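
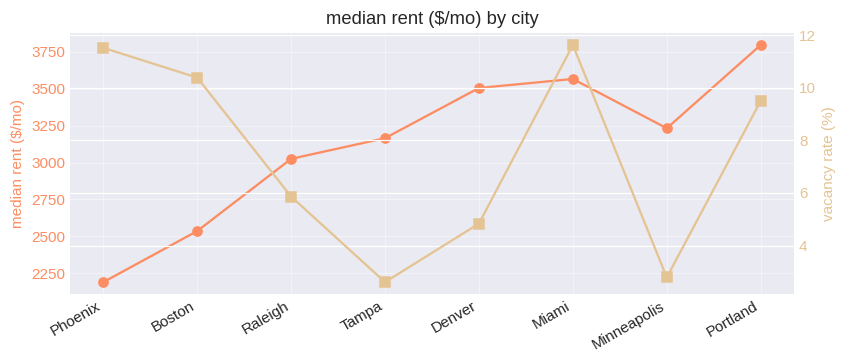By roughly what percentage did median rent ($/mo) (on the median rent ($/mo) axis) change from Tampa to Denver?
≈ +12.5%

Tampa ≈ 3200, Denver ≈ 3600; (3600 − 3200) / 3200 ≈ +12.5%.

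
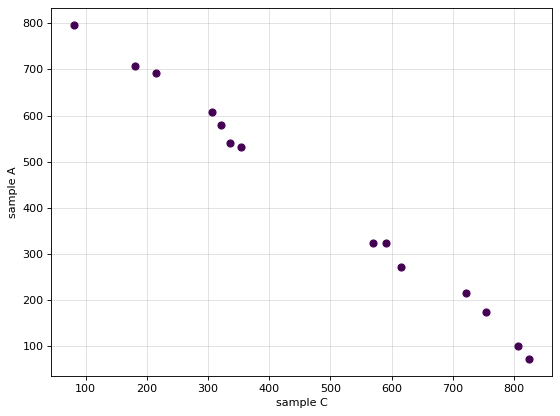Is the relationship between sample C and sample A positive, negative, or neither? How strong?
Points are negatively correlated; strong (|r| ≈ 1.0).

negative, strong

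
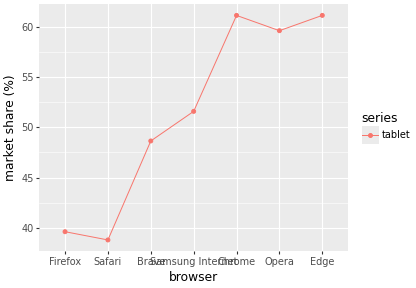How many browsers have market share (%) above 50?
Above 50: Samsung Internet, Chrome, Opera, Edge.

4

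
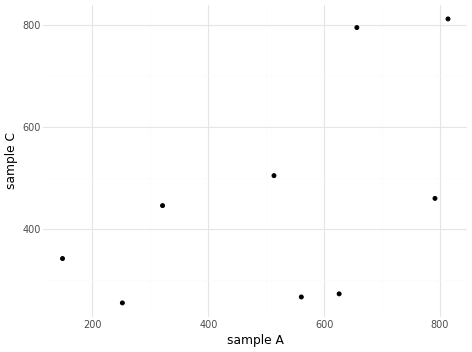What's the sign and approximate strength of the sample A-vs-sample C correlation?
Points are positively correlated; moderate (|r| ≈ 0.6).

positive, moderate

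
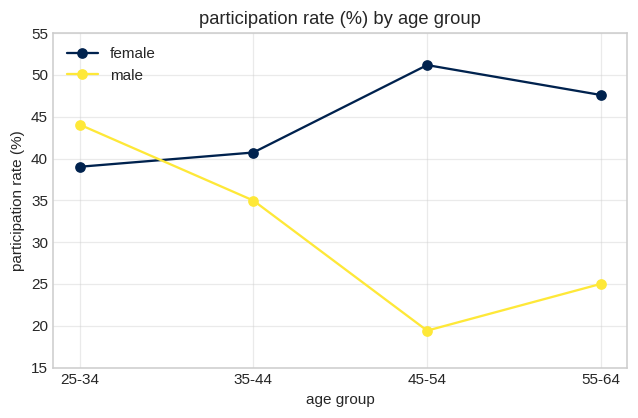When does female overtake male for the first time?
35-44

25-34: female ≈ 40 vs male ≈ 45 (not yet); 35-44: female ≈ 40 vs male ≈ 35 (first crossover).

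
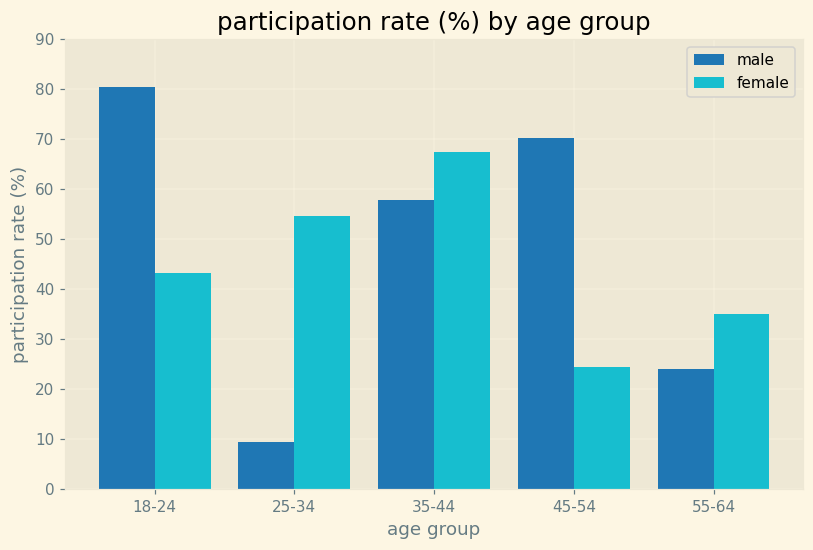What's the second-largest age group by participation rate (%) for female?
Top 3 for female: 35-44 ≈ 70, 25-34 ≈ 50, 18-24 ≈ 40.

25-34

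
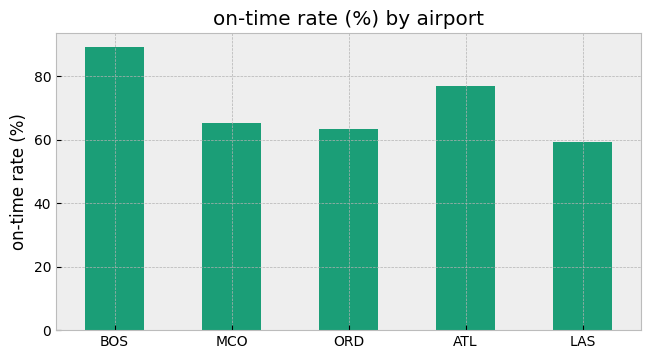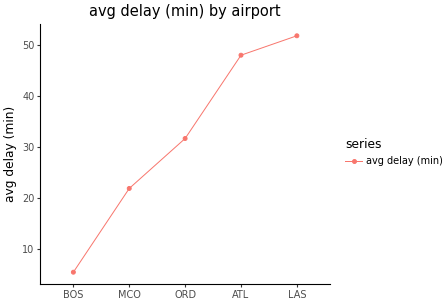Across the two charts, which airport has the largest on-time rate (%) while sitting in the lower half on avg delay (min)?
Chart 2 median avg delay (min) ≈ 30; below-median airports: BOS, MCO. Among those, BOS has the highest on-time rate (%) (≈ 90).

BOS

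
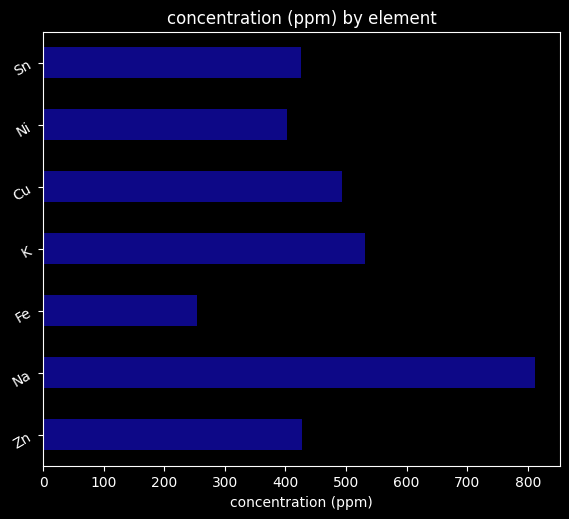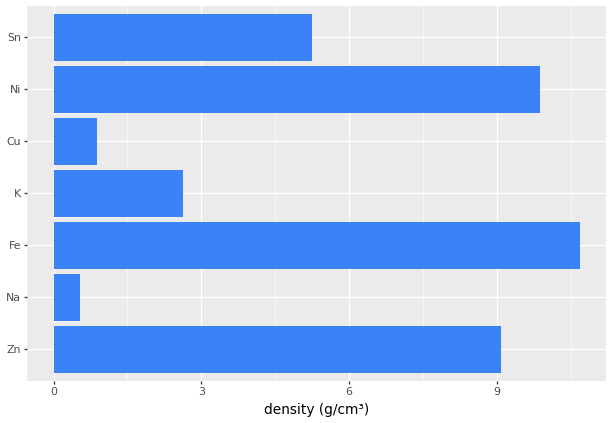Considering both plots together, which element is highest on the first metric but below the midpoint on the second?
Chart 2 median density (g/cm³) ≈ 5; below-median elements: Na, K, Cu. Among those, Na has the highest concentration (ppm) (≈ 800).

Na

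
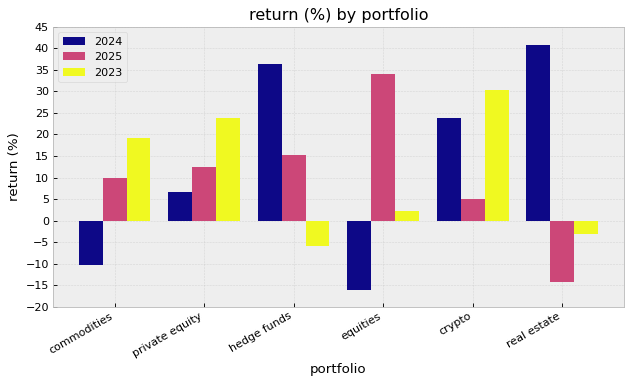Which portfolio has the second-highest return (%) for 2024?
Top 3 for 2024: real estate ≈ 40, hedge funds ≈ 35, crypto ≈ 25.

hedge funds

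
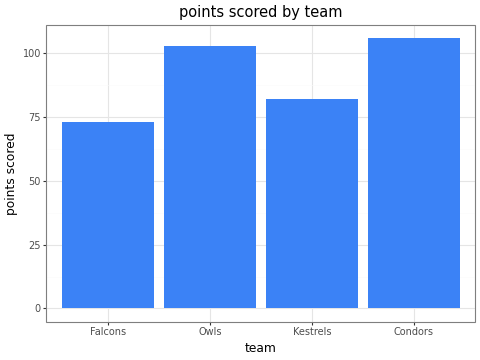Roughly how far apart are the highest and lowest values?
≈ 40

Max Condors ≈ 110, min Falcons ≈ 70; range ≈ 40.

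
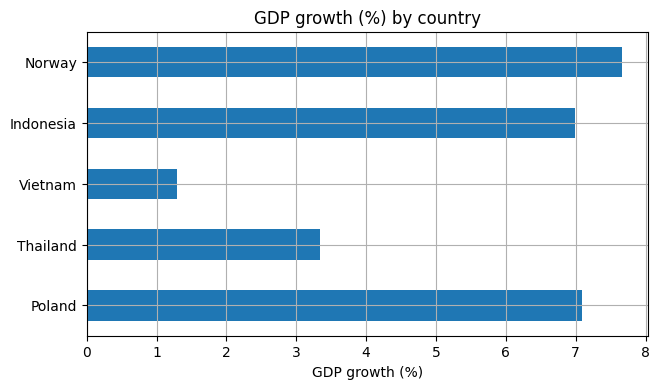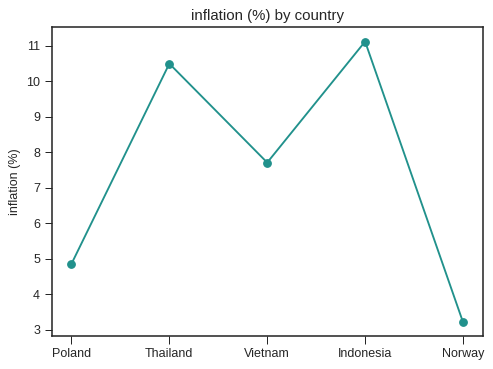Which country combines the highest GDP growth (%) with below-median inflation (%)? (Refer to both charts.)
Chart 2 median inflation (%) ≈ 8; below-median countries: Poland, Norway. Among those, Norway has the highest GDP growth (%) (≈ 8).

Norway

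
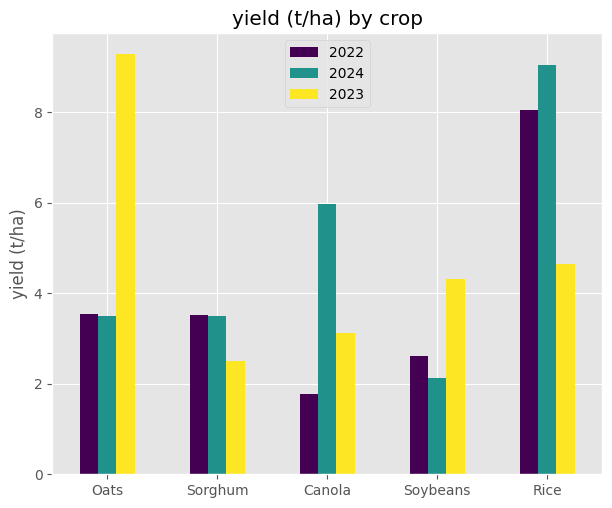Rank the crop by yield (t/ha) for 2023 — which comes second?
Rice

Top 3 for 2023: Oats ≈ 9, Rice ≈ 5, Soybeans ≈ 4.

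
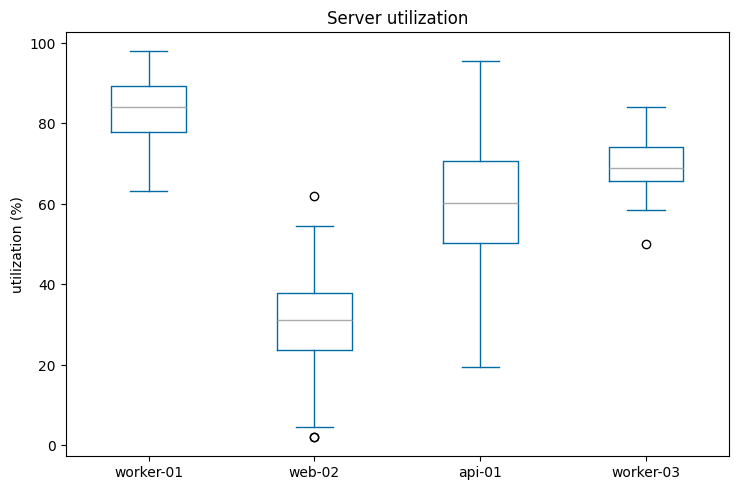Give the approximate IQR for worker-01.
Q3 ≈ 90, Q1 ≈ 80; IQR ≈ 10.

≈ 10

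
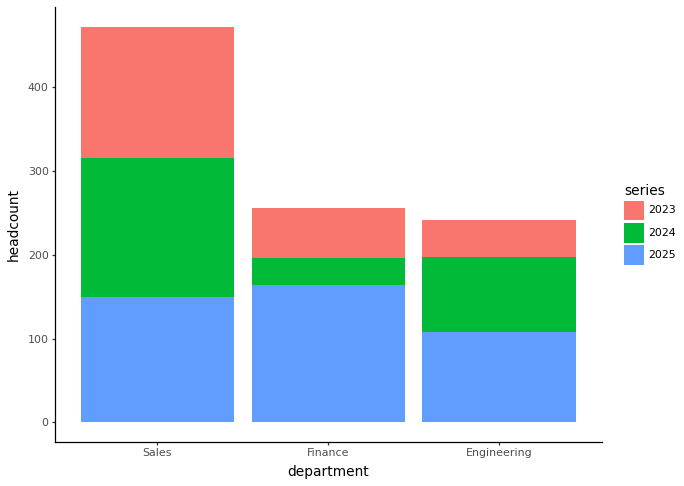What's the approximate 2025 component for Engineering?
2025 top ≈ 100, bottom ≈ 0; segment ≈ 100.

≈ 100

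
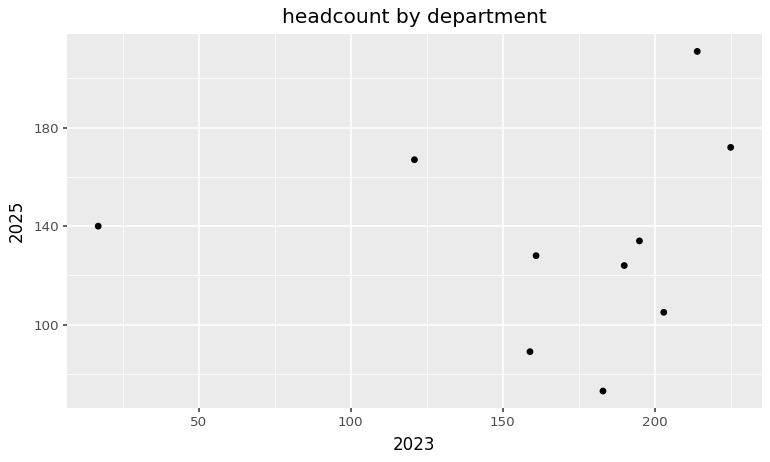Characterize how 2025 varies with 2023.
Points are roughly uncorrelated; weak (|r| ≈ 0.1).

no clear correlation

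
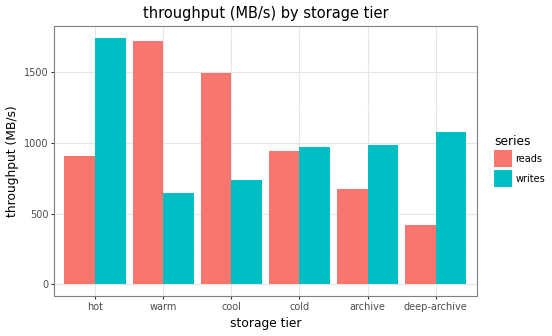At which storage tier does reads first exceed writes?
hot: reads ≈ 1000 vs writes ≈ 1800 (not yet); warm: reads ≈ 1800 vs writes ≈ 600 (first crossover).

warm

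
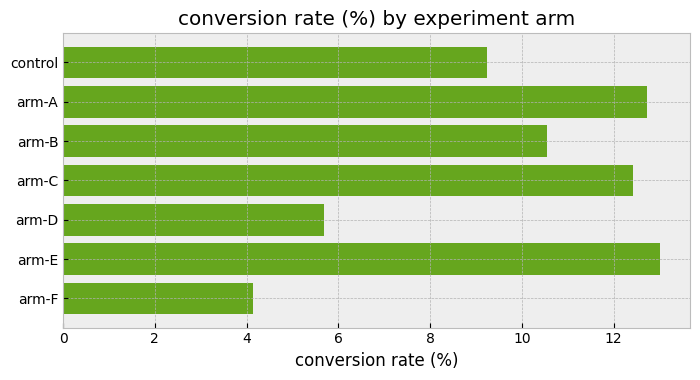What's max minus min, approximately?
Max arm-E ≈ 14, min arm-F ≈ 4; range ≈ 10.

≈ 10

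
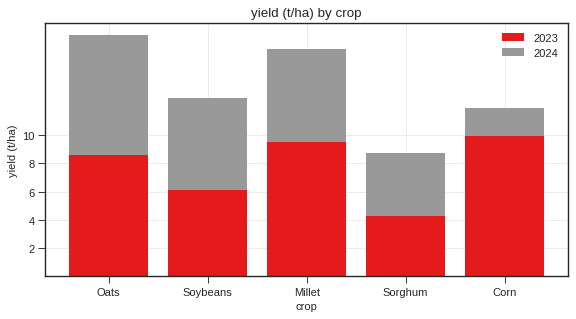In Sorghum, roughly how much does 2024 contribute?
2024 top ≈ 8, bottom ≈ 4; segment ≈ 4.

≈ 4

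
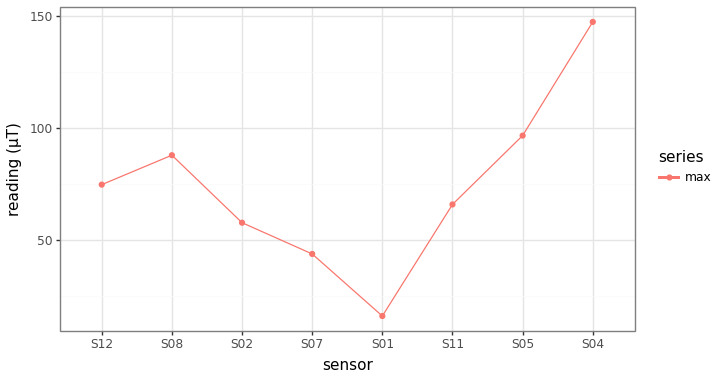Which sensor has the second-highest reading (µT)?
S05

Top 3: S04 ≈ 140, S05 ≈ 100, S08 ≈ 80.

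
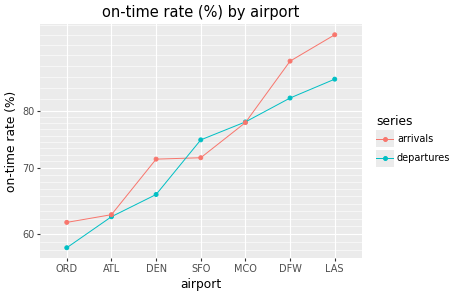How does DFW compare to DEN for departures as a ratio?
DFW ≈ 80, DEN ≈ 65; 80/65 ≈ 1.23.

≈ 1.23×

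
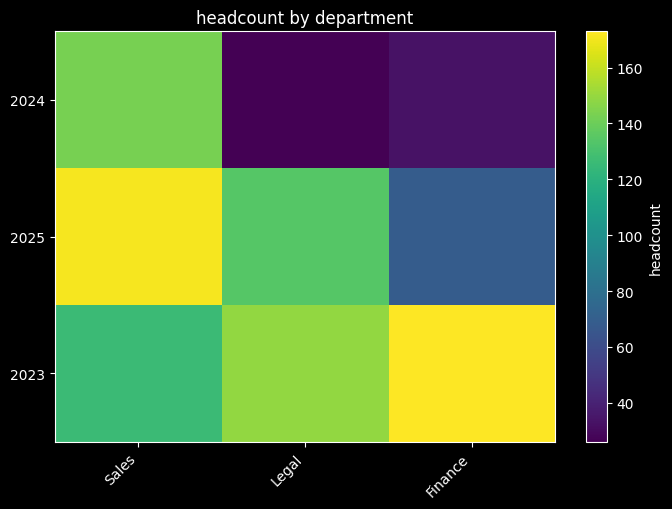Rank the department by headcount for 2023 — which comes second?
Top 3 for 2023: Finance ≈ 180, Legal ≈ 140, Sales ≈ 120.

Legal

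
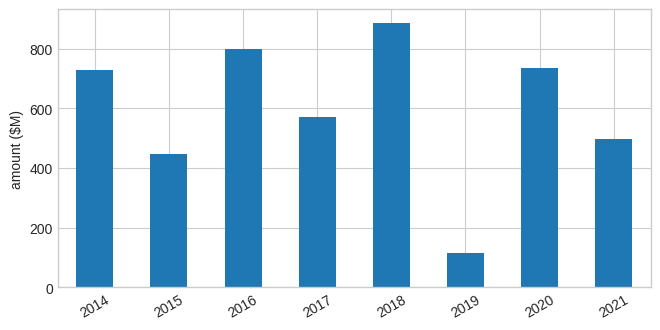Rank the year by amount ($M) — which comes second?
2016

Top 3: 2018 ≈ 900, 2016 ≈ 800, 2020 ≈ 700.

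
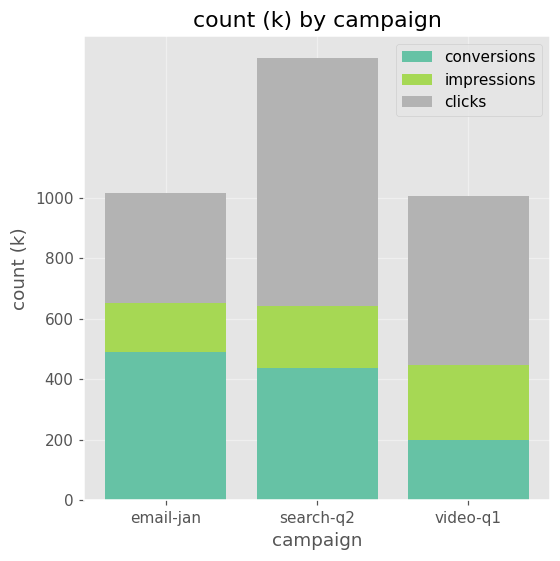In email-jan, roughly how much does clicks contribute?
≈ 400

clicks top ≈ 1000, bottom ≈ 600; segment ≈ 400.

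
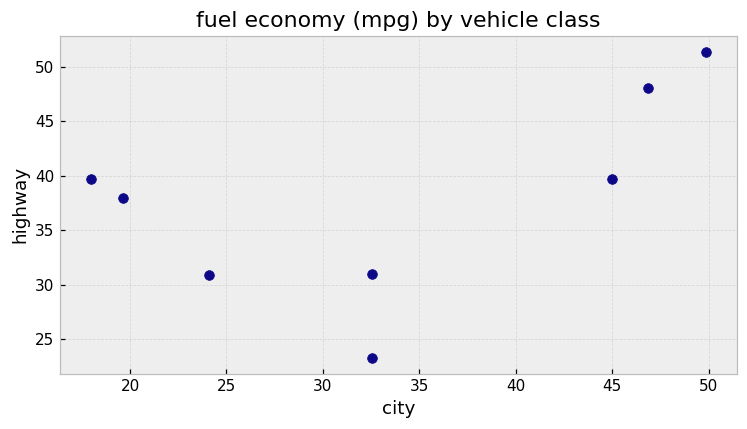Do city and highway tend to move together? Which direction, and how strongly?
Points are positively correlated; moderate (|r| ≈ 0.5).

positive, moderate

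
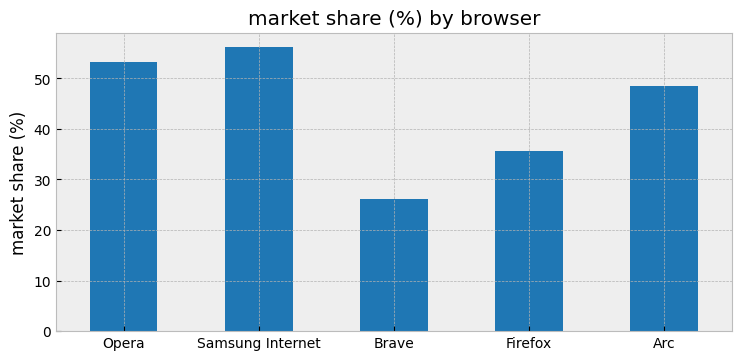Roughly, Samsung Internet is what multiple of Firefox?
Samsung Internet ≈ 55, Firefox ≈ 35; 55/35 ≈ 1.57.

≈ 1.57×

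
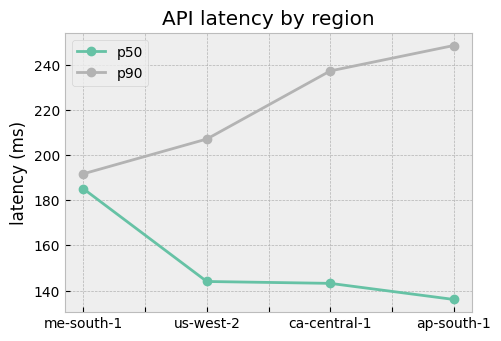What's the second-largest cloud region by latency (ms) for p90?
ca-central-1

Top 3 for p90: ap-south-1 ≈ 250, ca-central-1 ≈ 240, us-west-2 ≈ 210.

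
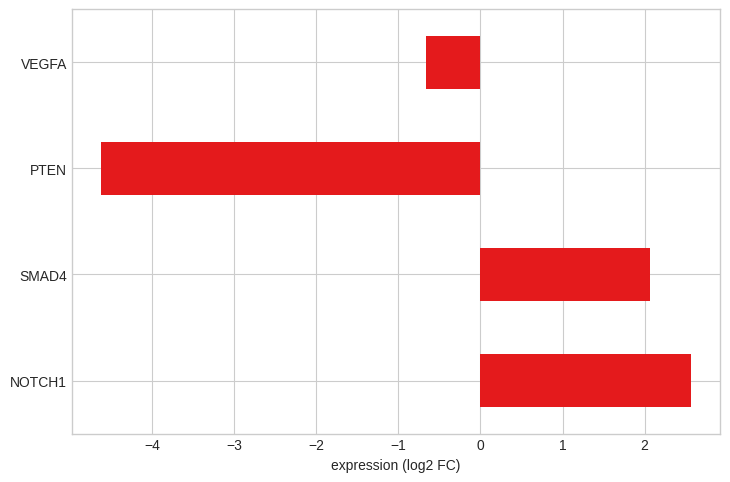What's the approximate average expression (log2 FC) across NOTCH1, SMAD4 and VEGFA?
≈ 1

(3 + 2 + -1) / 3 ≈ 1.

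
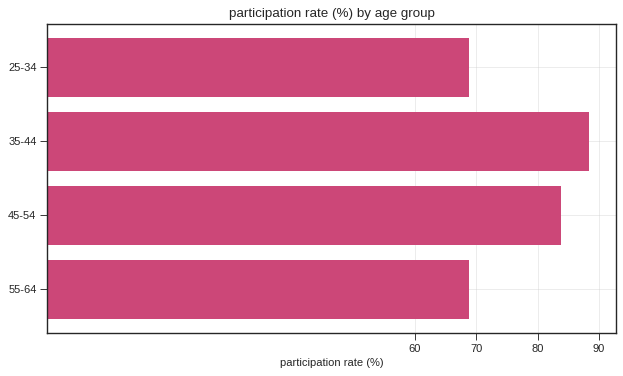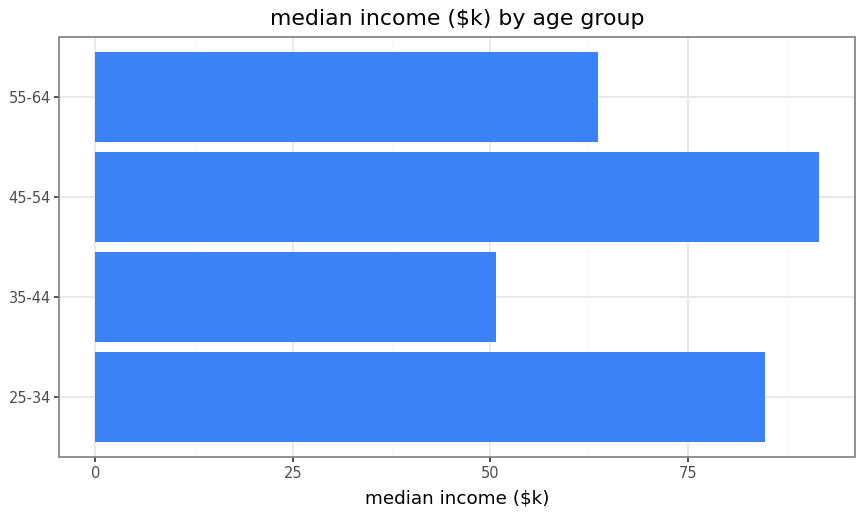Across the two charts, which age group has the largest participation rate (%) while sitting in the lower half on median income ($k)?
35-44

Chart 2 median median income ($k) ≈ 70; below-median age groups: 35-44, 55-64. Among those, 35-44 has the highest participation rate (%) (≈ 90).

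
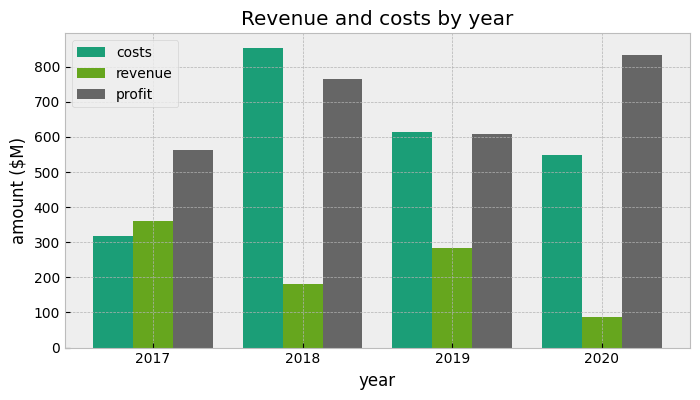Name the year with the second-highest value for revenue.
Top 3 for revenue: 2017 ≈ 400, 2019 ≈ 300, 2018 ≈ 200.

2019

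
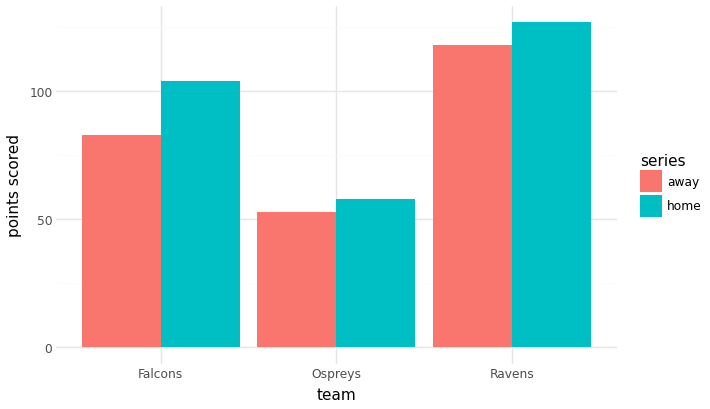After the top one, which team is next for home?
Falcons

Top 3 for home: Ravens ≈ 120, Falcons ≈ 100, Ospreys ≈ 60.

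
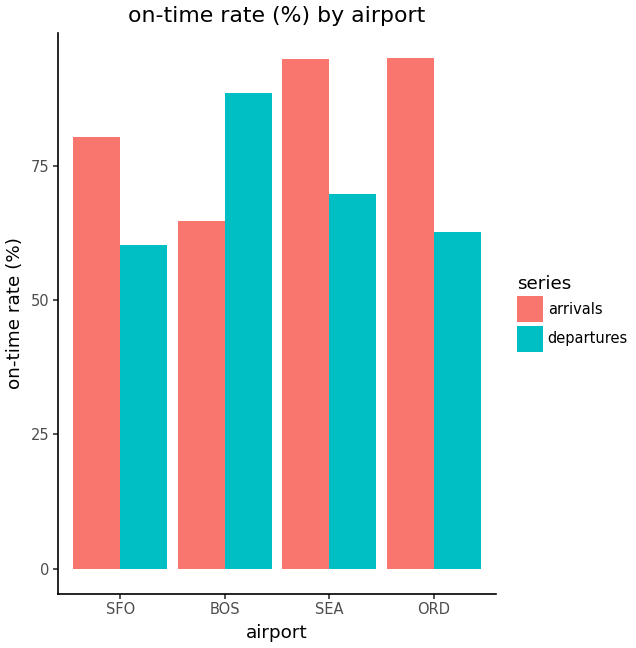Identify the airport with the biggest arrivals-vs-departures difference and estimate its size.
ORD: arrivals ≈ 100, departures ≈ 60 → gap ≈ 40. Next-largest (SEA) is only ≈ 30.

ORD, ≈ 40 %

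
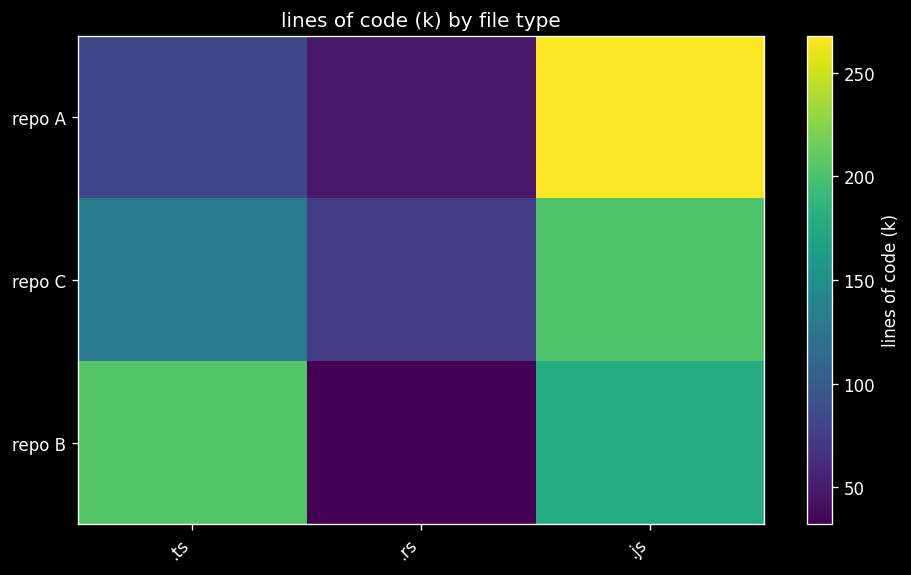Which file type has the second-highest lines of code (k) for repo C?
Top 3 for repo C: .js ≈ 200, .ts ≈ 140, .rs ≈ 80.

.ts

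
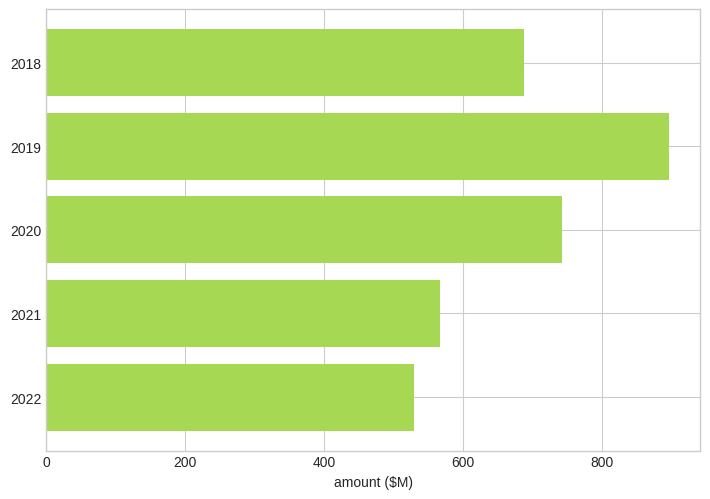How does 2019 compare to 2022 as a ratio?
2019 ≈ 900, 2022 ≈ 500; 900/500 ≈ 1.8.

≈ 1.8×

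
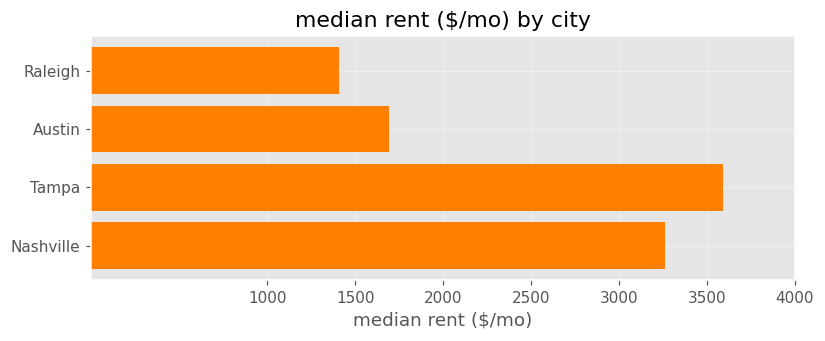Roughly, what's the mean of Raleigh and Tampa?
(1500 + 3500) / 2 ≈ 2500.

≈ 2500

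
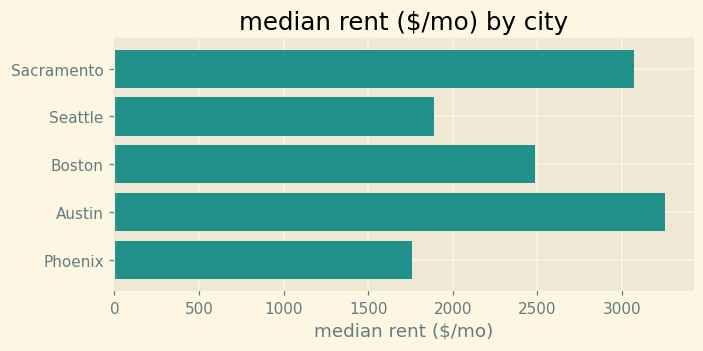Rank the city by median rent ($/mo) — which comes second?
Top 3: Austin ≈ 3500, Sacramento ≈ 3000, Boston ≈ 2500.

Sacramento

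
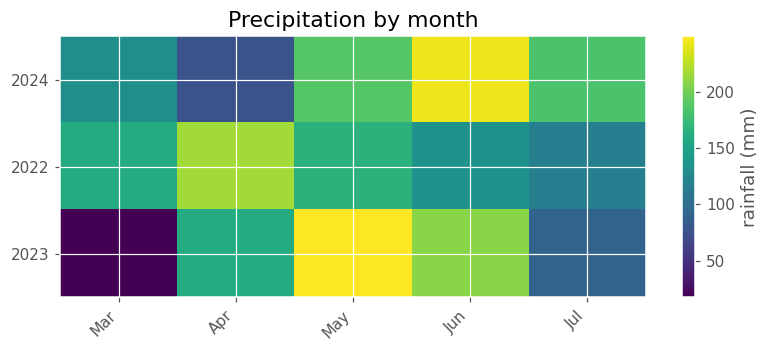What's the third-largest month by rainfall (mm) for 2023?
Top 4 for 2023: May ≈ 240, Jun ≈ 200, Apr ≈ 160, Jul ≈ 100.

Apr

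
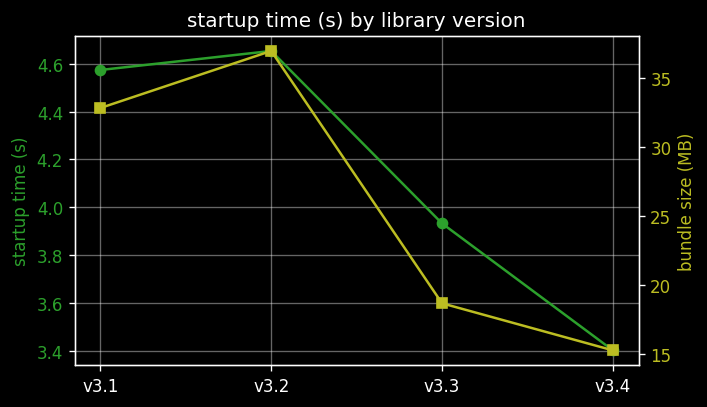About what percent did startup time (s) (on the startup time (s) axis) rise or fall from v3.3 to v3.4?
v3.3 ≈ 4.0, v3.4 ≈ 3.4; (3.4 − 4.0) / 4.0 ≈ -15%.

≈ -15%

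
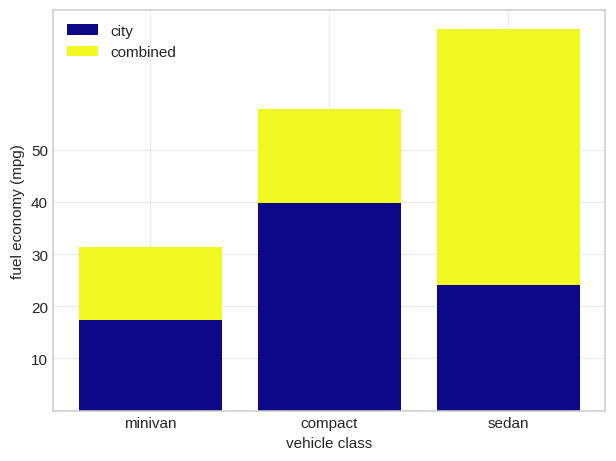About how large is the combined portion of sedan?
combined top ≈ 70, bottom ≈ 20; segment ≈ 50.

≈ 50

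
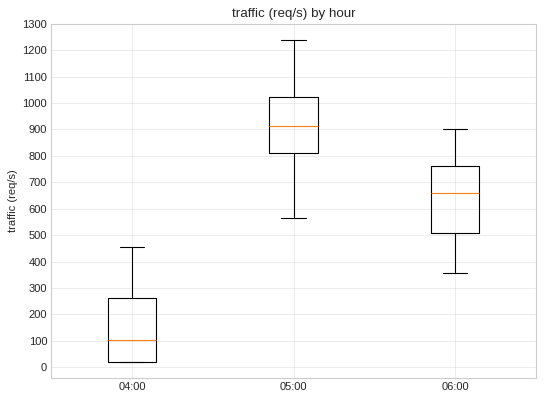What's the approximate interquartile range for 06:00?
Q3 ≈ 800, Q1 ≈ 500; IQR ≈ 300.

≈ 300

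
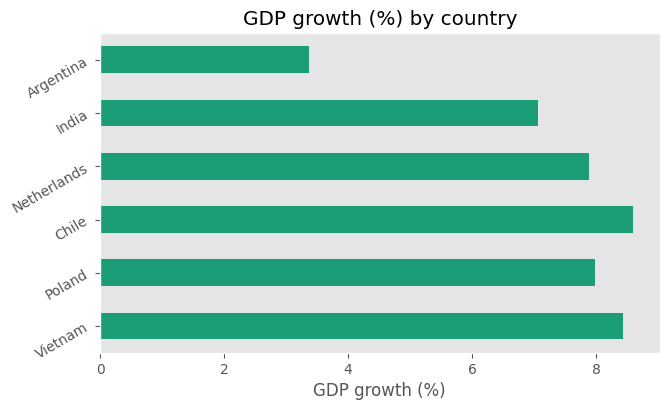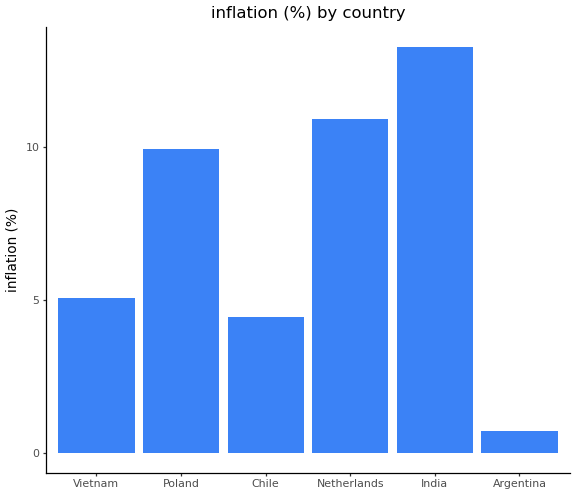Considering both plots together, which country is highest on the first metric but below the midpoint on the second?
Chile

Chart 2 median inflation (%) ≈ 8; below-median countries: Vietnam, Chile, Argentina. Among those, Chile has the highest GDP growth (%) (≈ 9).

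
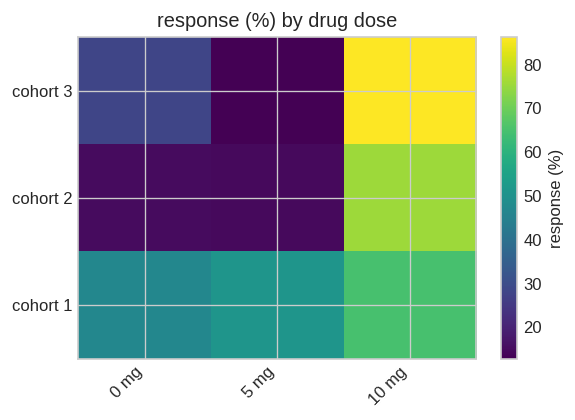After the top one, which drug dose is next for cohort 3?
0 mg

Top 3 for cohort 3: 10 mg ≈ 90, 0 mg ≈ 30, 5 mg ≈ 10.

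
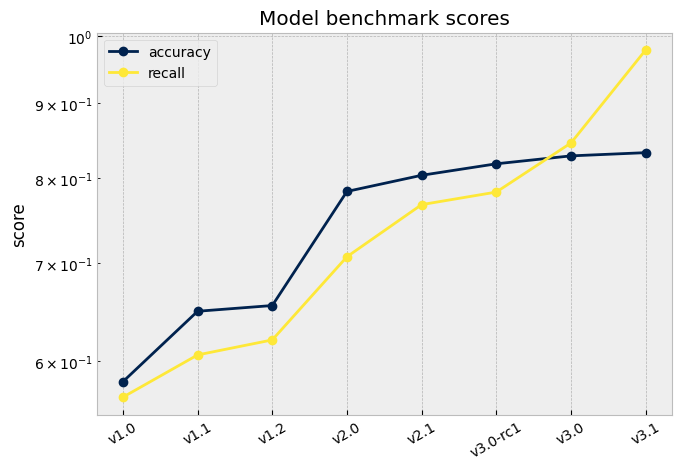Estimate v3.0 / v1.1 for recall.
v3.0 ≈ 0.85, v1.1 ≈ 0.60; 0.85/0.60 ≈ 1.42.

≈ 1.42×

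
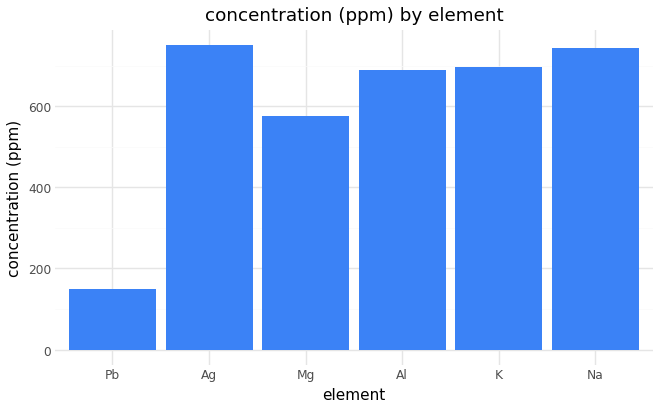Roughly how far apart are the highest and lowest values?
≈ 600

Max Ag ≈ 700, min Pb ≈ 100; range ≈ 600.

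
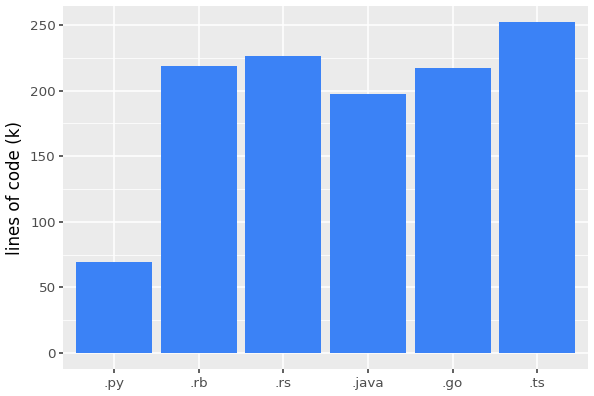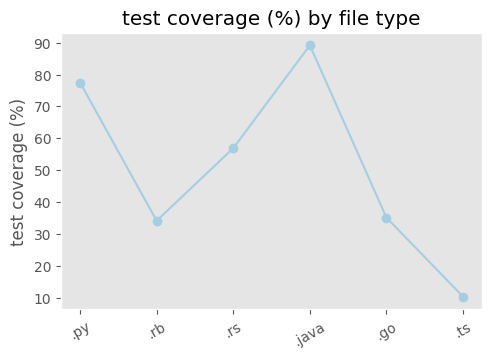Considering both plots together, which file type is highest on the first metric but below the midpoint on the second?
Chart 2 median test coverage (%) ≈ 50; below-median file types: .rb, .go, .ts. Among those, .ts has the highest lines of code (k) (≈ 250).

.ts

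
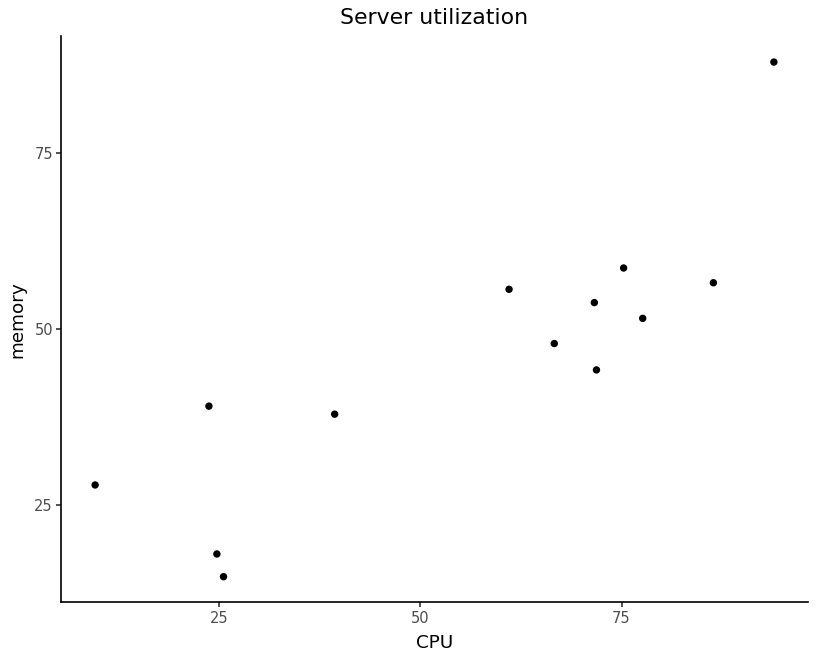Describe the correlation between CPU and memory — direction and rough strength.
Points are positively correlated; strong (|r| ≈ 0.9).

positive, strong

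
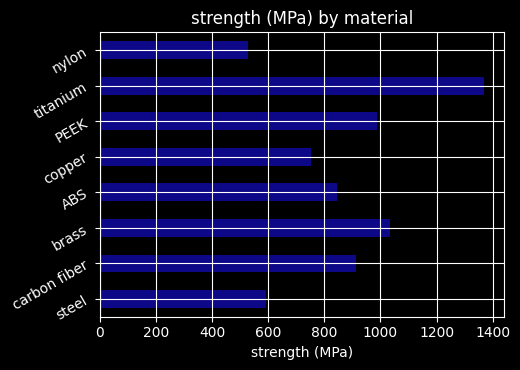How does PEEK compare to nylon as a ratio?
≈ 1.67×

PEEK ≈ 1000, nylon ≈ 600; 1000/600 ≈ 1.67.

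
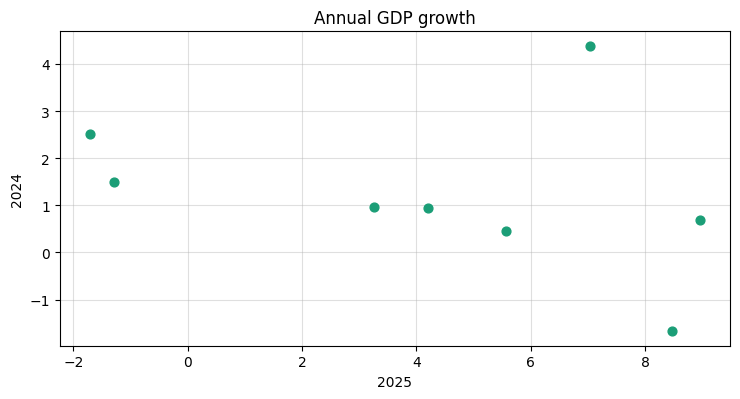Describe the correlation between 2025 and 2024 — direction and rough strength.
Points are negatively correlated; weak (|r| ≈ 0.3).

negative, weak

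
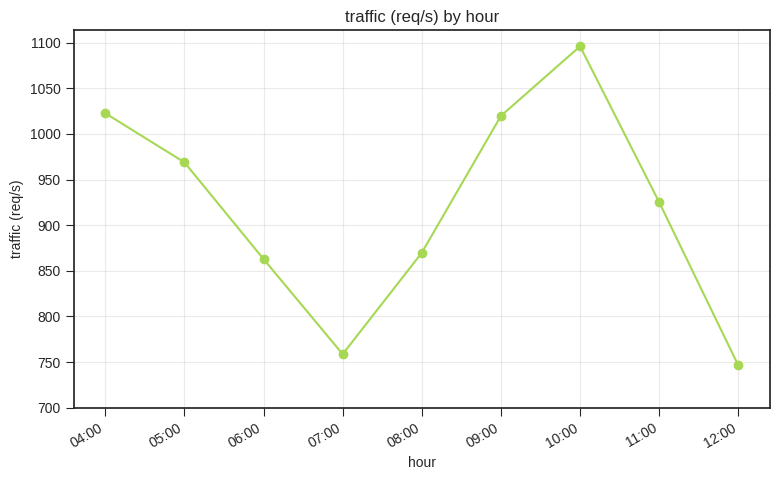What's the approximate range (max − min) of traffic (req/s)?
≈ 350

Max 10:00 ≈ 1100, min 12:00 ≈ 750; range ≈ 350.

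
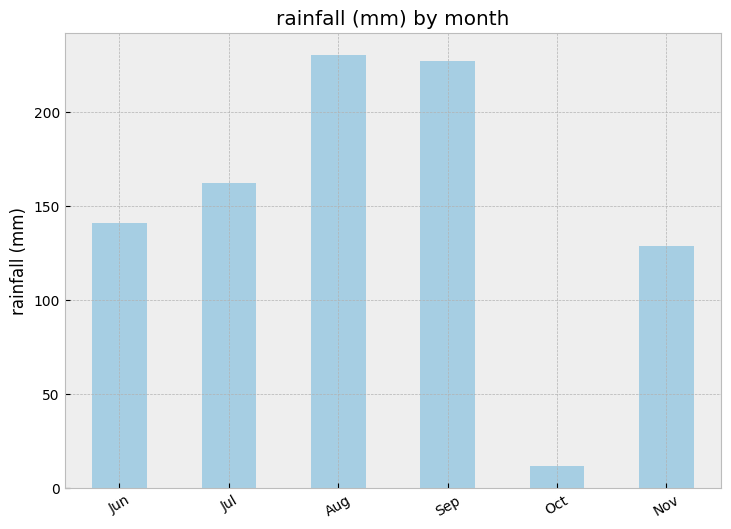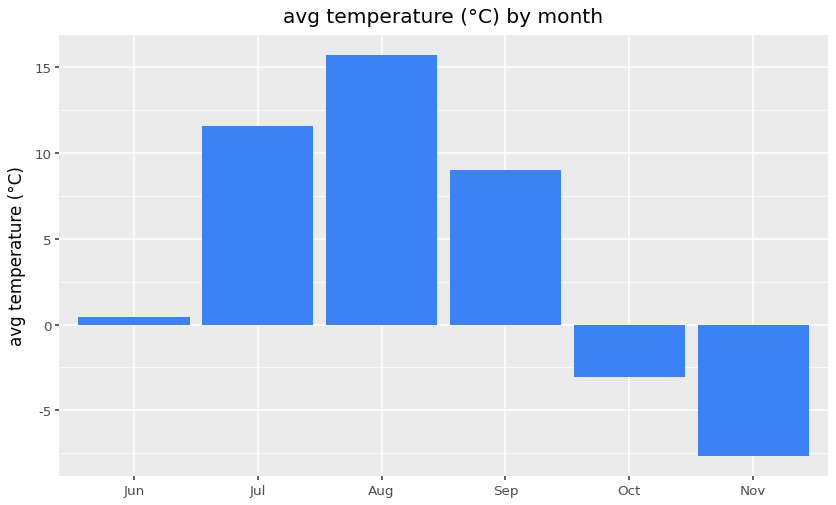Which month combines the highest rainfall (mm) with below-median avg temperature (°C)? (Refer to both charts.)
Chart 2 median avg temperature (°C) ≈ 4; below-median months: Jun, Oct, Nov. Among those, Jun has the highest rainfall (mm) (≈ 150).

Jun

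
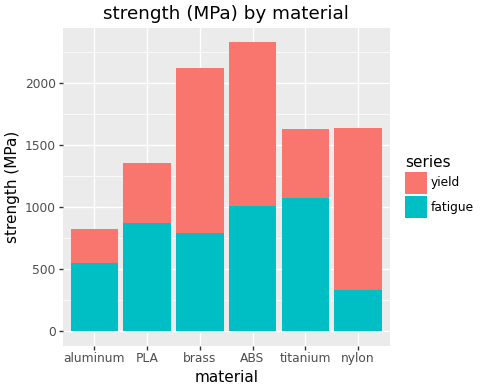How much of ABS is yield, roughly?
≈ 1400

yield top ≈ 2400, bottom ≈ 1000; segment ≈ 1400.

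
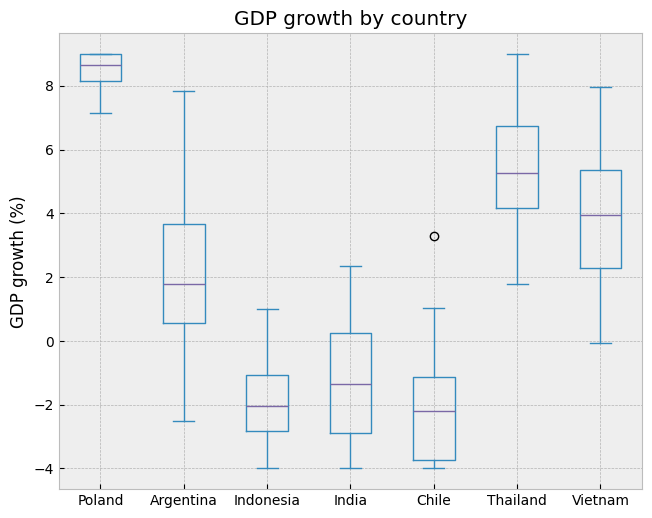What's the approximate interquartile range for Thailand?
Q3 ≈ 7, Q1 ≈ 4; IQR ≈ 3.

≈ 3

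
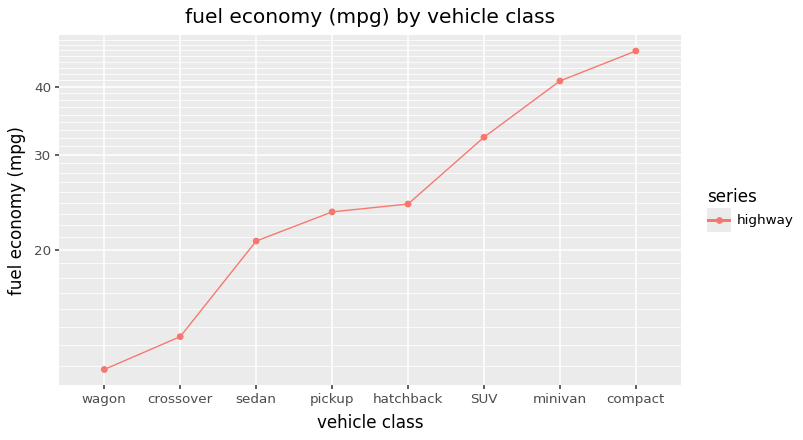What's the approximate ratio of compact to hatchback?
≈ 1.8×

compact ≈ 45, hatchback ≈ 25; 45/25 ≈ 1.8.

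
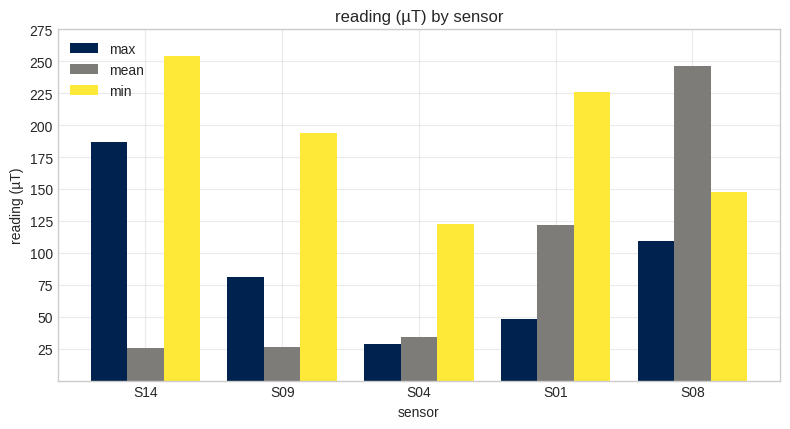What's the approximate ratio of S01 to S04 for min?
S01 ≈ 225, S04 ≈ 125; 225/125 ≈ 1.8.

≈ 1.8×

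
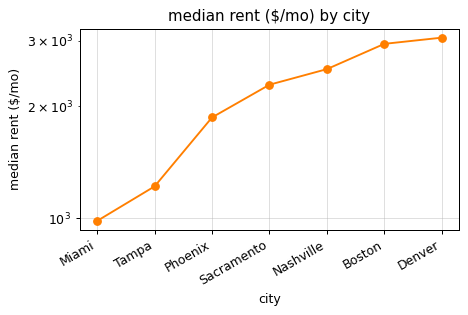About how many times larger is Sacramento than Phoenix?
≈ 1.22×

Sacramento ≈ 2200, Phoenix ≈ 1800; 2200/1800 ≈ 1.22.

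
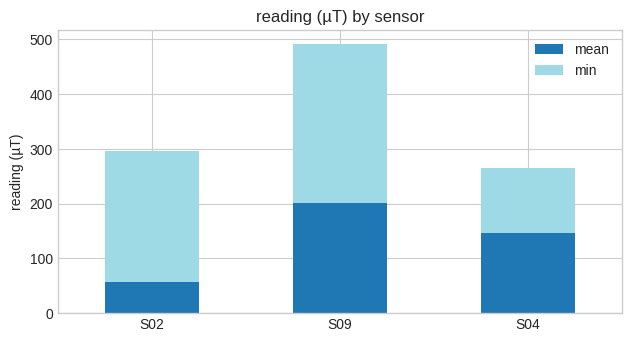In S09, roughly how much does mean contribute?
mean top ≈ 200, bottom ≈ 0; segment ≈ 200.

≈ 200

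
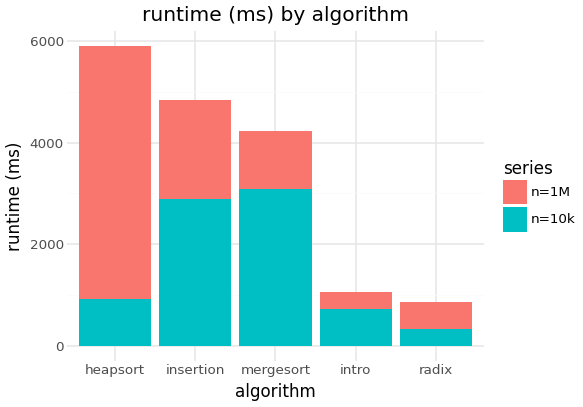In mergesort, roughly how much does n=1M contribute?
n=1M top ≈ 4000, bottom ≈ 3000; segment ≈ 1000.

≈ 1000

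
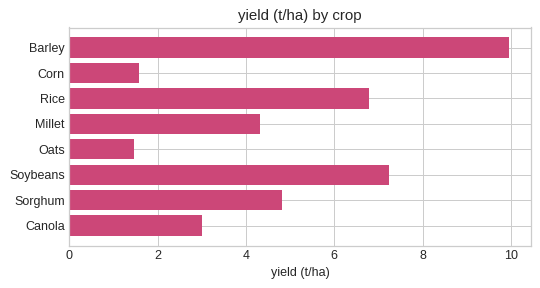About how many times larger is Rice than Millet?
≈ 1.75×

Rice ≈ 7, Millet ≈ 4; 7/4 ≈ 1.75.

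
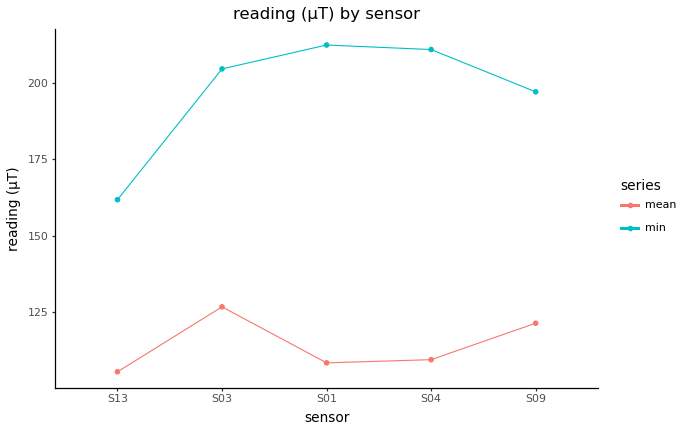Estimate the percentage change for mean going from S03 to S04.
S03 ≈ 130, S04 ≈ 110; (110 − 130) / 130 ≈ -15.4%.

≈ -15.4%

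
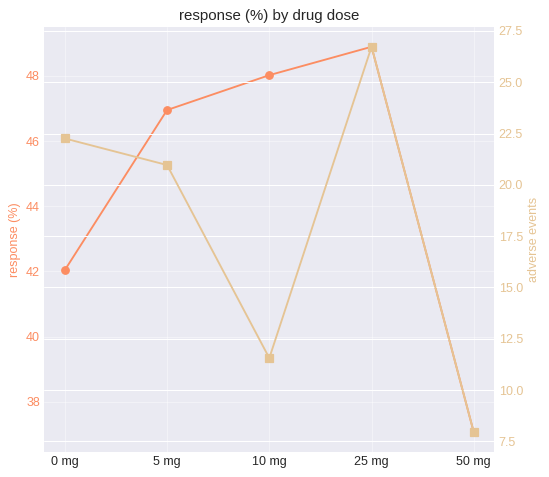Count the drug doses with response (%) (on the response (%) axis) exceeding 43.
Above 43: 5 mg, 10 mg, 25 mg.

3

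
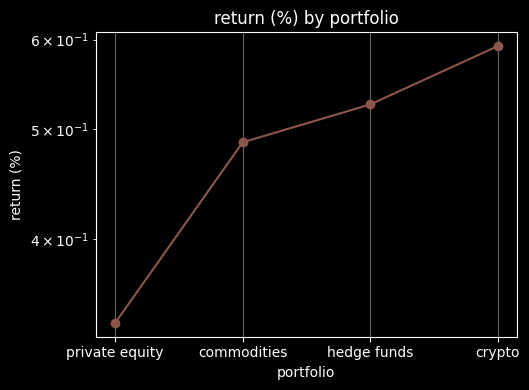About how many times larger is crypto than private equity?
crypto ≈ 0.60, private equity ≈ 0.35; 0.60/0.35 ≈ 1.71.

≈ 1.71×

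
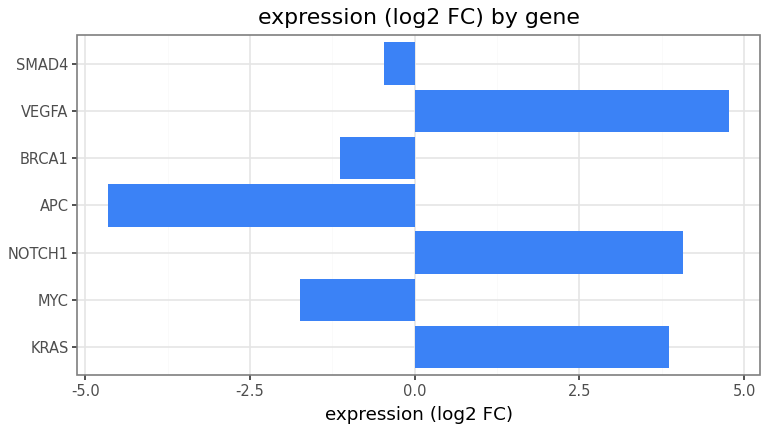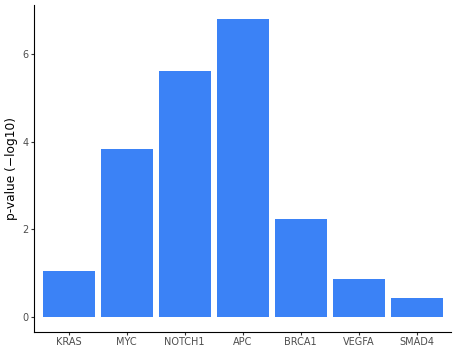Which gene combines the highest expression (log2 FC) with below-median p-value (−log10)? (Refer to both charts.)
Chart 2 median p-value (−log10) ≈ 2; below-median genes: KRAS, VEGFA, SMAD4. Among those, VEGFA has the highest expression (log2 FC) (≈ 5).

VEGFA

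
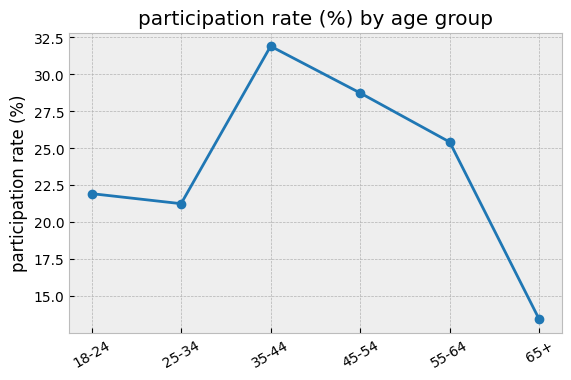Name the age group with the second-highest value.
45-54

Top 3: 35-44 ≈ 32, 45-54 ≈ 28, 55-64 ≈ 26.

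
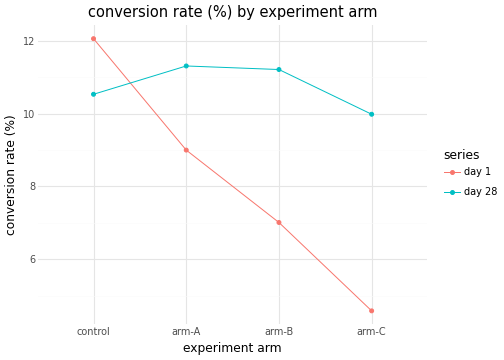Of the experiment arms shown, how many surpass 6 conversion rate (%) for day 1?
3

Above 6: control, arm-A, arm-B.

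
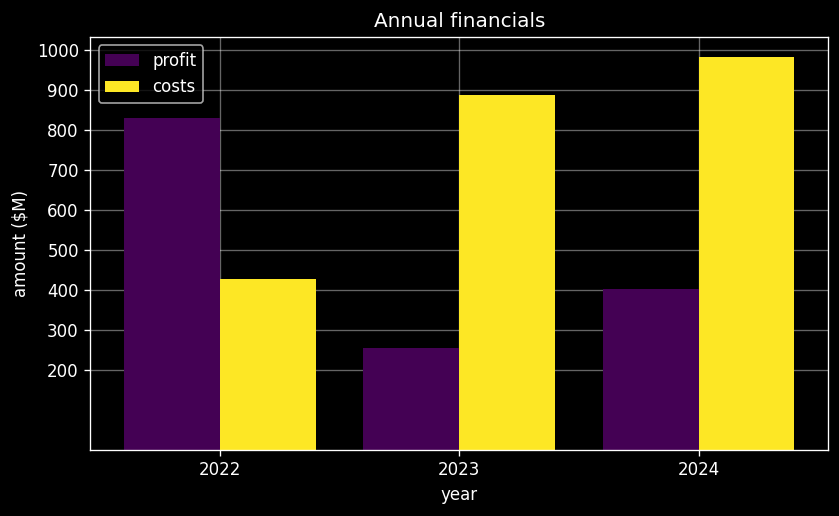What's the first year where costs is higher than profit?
2023

2022: costs ≈ 400 vs profit ≈ 800 (not yet); 2023: costs ≈ 900 vs profit ≈ 300 (first crossover).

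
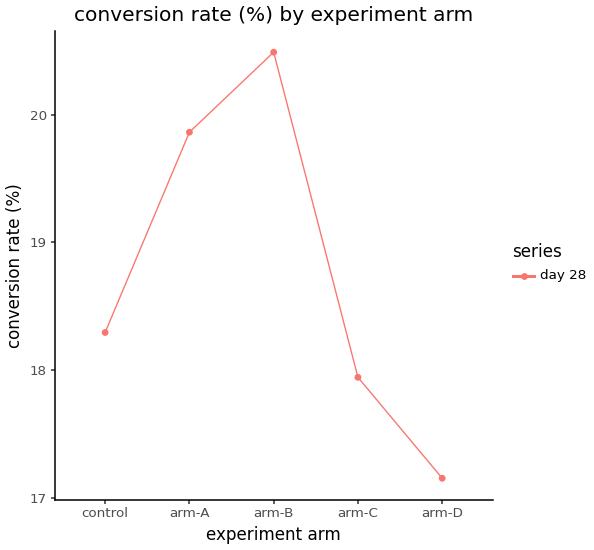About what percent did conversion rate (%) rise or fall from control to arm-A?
control ≈ 18.5, arm-A ≈ 20.0; (20.0 − 18.5) / 18.5 ≈ +8.1%.

≈ +8.1%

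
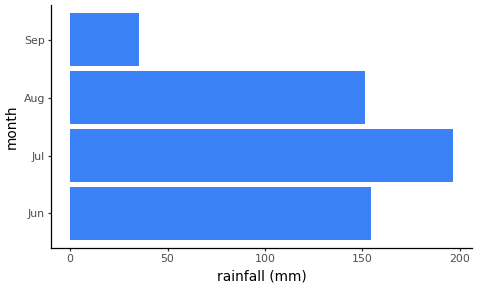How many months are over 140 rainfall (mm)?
3

Above 140: Jun, Jul, Aug.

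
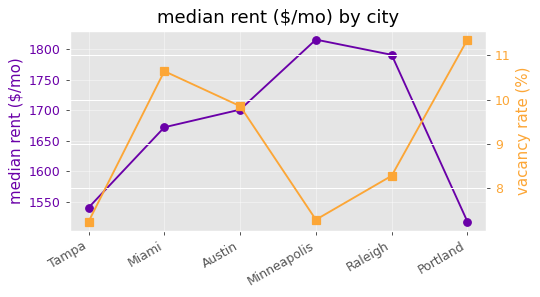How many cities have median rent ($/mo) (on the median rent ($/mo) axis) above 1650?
Above 1650: Miami, Austin, Minneapolis, Raleigh.

4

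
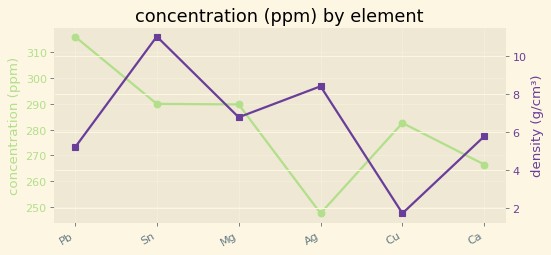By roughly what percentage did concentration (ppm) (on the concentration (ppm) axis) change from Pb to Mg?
Pb ≈ 320, Mg ≈ 290; (290 − 320) / 320 ≈ -9.4%.

≈ -9.4%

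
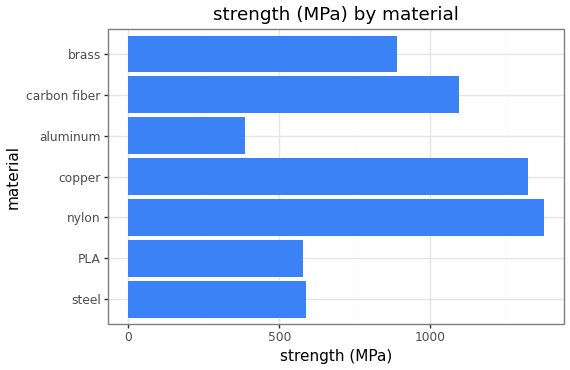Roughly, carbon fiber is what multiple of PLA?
≈ 1.67×

carbon fiber ≈ 1000, PLA ≈ 600; 1000/600 ≈ 1.67.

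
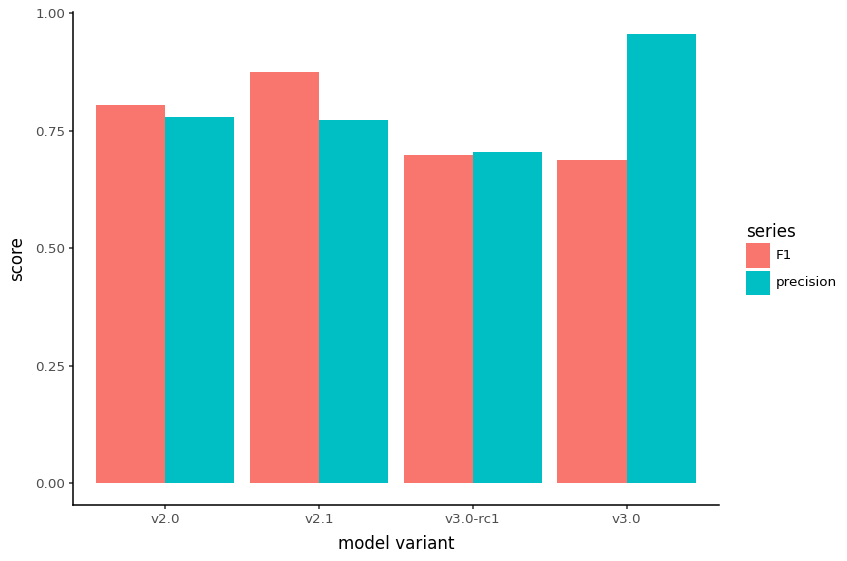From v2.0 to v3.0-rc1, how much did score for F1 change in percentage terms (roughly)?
v2.0 ≈ 0.8, v3.0-rc1 ≈ 0.7; (0.7 − 0.8) / 0.8 ≈ -12.5%.

≈ -12.5%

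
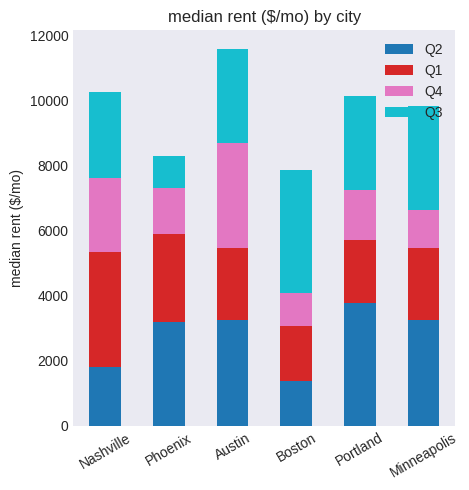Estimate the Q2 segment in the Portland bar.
≈ 4000

Q2 top ≈ 4000, bottom ≈ 0; segment ≈ 4000.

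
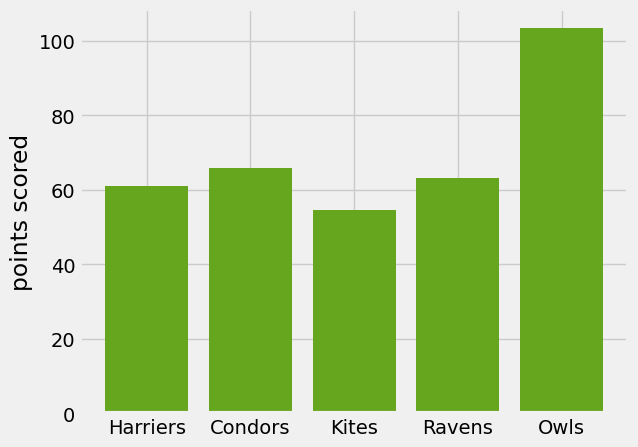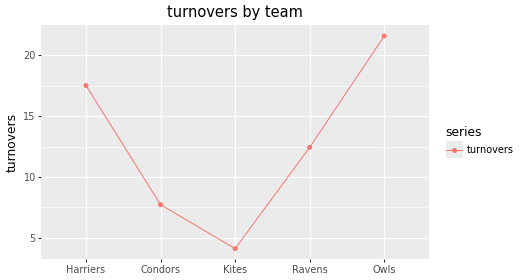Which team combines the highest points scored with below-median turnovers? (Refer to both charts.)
Condors

Chart 2 median turnovers ≈ 12; below-median teams: Condors, Kites. Among those, Condors has the highest points scored (≈ 70).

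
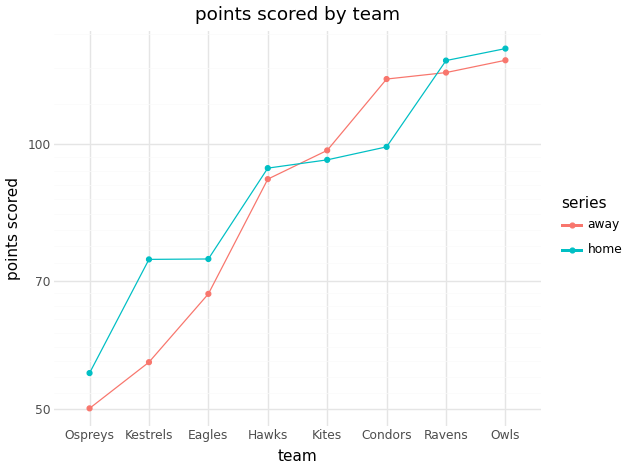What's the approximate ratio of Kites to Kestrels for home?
≈ 1.43×

Kites ≈ 100, Kestrels ≈ 70; 100/70 ≈ 1.43.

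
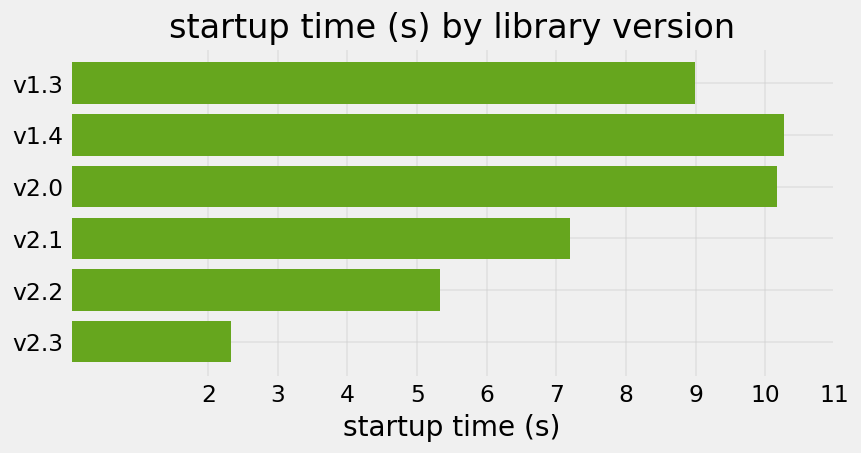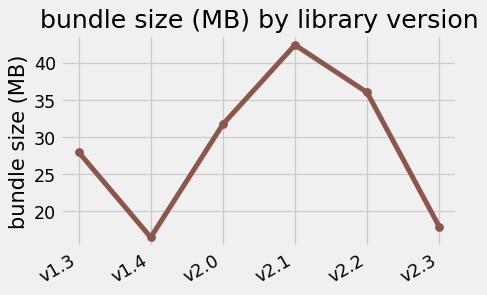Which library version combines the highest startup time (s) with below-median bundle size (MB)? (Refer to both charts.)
v1.4

Chart 2 median bundle size (MB) ≈ 30; below-median library versions: v1.3, v1.4, v2.3. Among those, v1.4 has the highest startup time (s) (≈ 10).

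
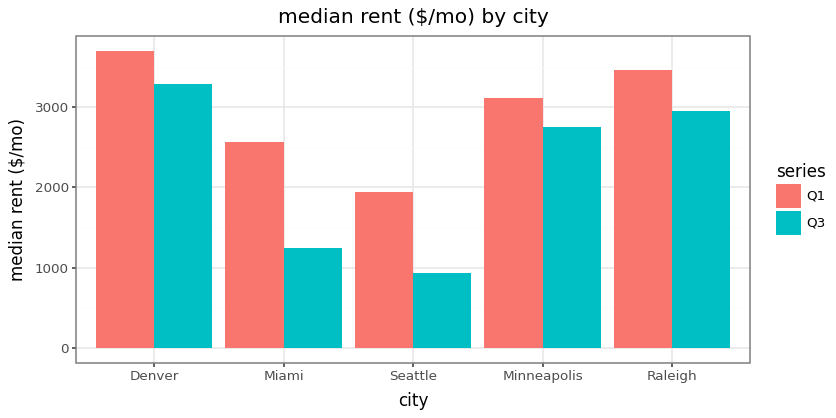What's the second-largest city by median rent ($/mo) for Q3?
Raleigh

Top 3 for Q3: Denver ≈ 3500, Raleigh ≈ 3000, Minneapolis ≈ 2500.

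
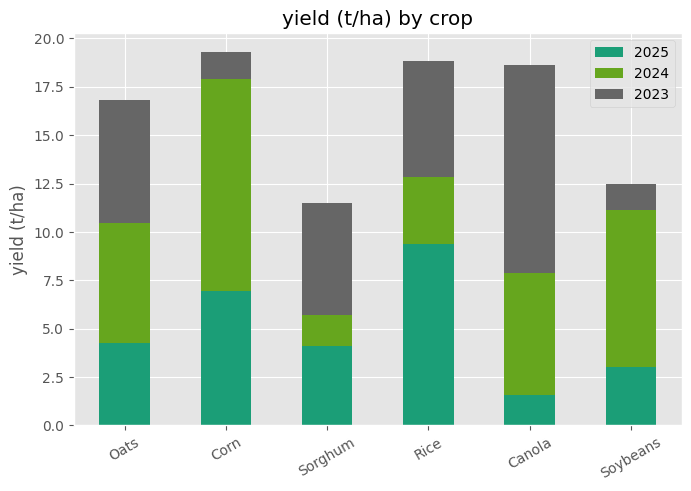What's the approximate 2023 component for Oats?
2023 top ≈ 16, bottom ≈ 10; segment ≈ 6.

≈ 6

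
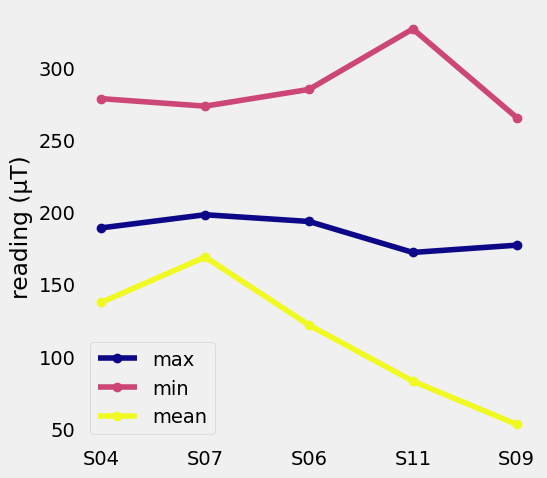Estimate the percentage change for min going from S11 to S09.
≈ -15.4%

S11 ≈ 325, S09 ≈ 275; (275 − 325) / 325 ≈ -15.4%.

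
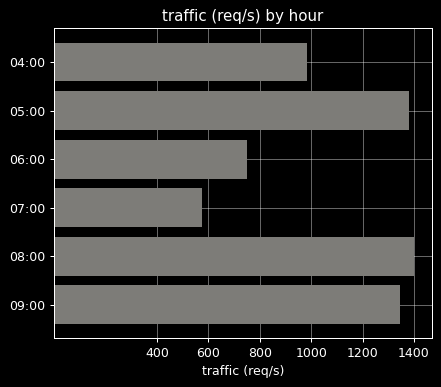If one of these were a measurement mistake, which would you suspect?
07:00 ≈ 600; the rest sit between ≈ 800 and ≈ 1400.

07:00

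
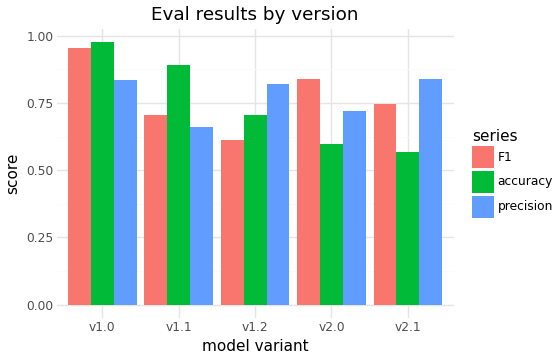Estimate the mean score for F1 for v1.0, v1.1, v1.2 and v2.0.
≈ 0.78

(1.0 + 0.7 + 0.6 + 0.8) / 4 ≈ 0.78.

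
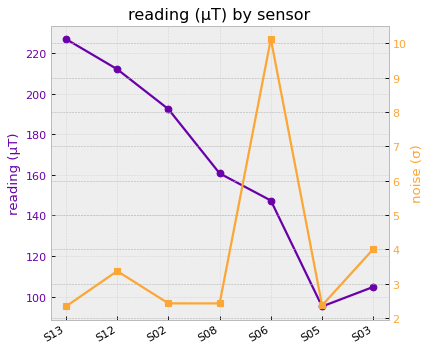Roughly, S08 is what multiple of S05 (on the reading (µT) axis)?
≈ 1.6×

S08 ≈ 160, S05 ≈ 100; 160/100 ≈ 1.6.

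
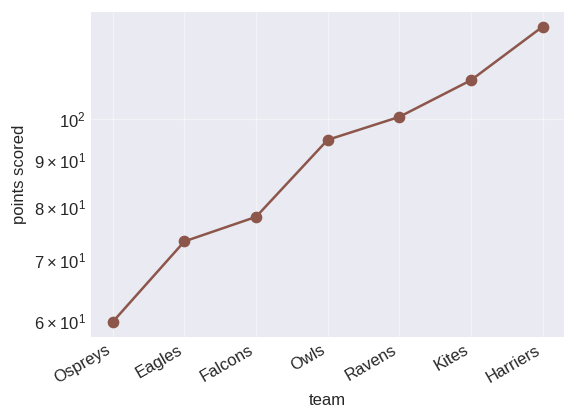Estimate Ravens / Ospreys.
Ravens ≈ 100, Ospreys ≈ 60; 100/60 ≈ 1.67.

≈ 1.67×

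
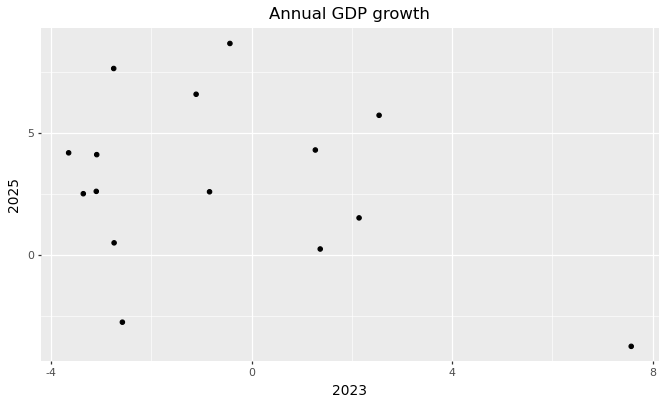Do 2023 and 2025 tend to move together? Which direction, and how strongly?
Points are negatively correlated; weak (|r| ≈ 0.3).

negative, weak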